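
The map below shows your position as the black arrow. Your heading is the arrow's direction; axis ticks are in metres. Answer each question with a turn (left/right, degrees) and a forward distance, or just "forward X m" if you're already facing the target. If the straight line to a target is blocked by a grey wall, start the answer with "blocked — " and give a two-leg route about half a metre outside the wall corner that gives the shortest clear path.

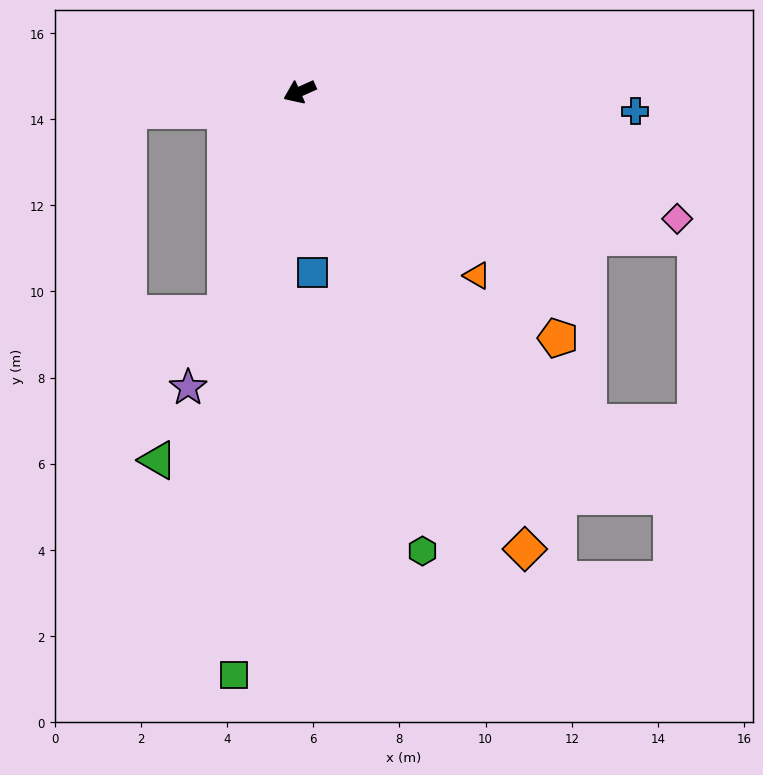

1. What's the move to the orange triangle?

turn left 110°, forward 5.9 m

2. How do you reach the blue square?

turn left 70°, forward 4.2 m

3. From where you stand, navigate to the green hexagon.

turn left 81°, forward 11.0 m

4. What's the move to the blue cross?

turn left 153°, forward 7.8 m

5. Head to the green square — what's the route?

turn left 60°, forward 13.6 m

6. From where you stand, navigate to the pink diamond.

turn left 137°, forward 9.2 m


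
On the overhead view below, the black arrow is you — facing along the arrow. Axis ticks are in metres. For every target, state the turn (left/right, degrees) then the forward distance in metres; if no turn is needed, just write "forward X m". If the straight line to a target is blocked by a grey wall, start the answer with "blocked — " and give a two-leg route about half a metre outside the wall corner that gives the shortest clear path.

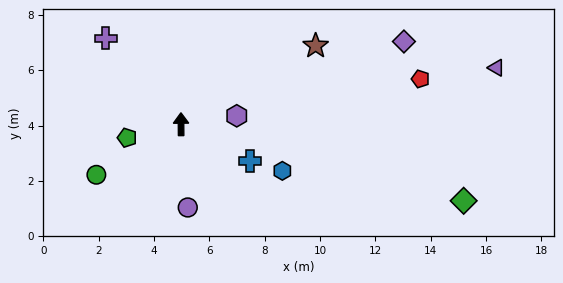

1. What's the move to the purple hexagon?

turn right 82°, forward 2.0 m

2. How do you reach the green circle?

turn left 120°, forward 3.6 m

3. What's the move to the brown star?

turn right 60°, forward 5.6 m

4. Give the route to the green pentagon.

turn left 104°, forward 2.0 m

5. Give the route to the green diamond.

turn right 106°, forward 10.6 m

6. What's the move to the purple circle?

turn right 176°, forward 3.0 m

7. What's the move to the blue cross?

turn right 119°, forward 2.8 m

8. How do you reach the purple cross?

turn left 41°, forward 4.1 m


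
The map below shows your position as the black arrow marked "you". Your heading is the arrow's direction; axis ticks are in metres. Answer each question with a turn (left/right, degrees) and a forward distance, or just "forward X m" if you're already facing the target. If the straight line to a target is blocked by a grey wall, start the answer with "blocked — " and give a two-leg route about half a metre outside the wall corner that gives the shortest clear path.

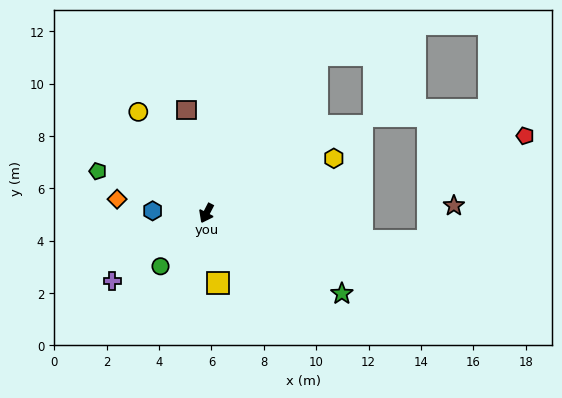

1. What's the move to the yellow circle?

turn right 119°, forward 4.7 m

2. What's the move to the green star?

turn left 87°, forward 6.0 m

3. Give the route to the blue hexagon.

turn right 65°, forward 2.1 m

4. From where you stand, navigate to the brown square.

turn right 142°, forward 4.0 m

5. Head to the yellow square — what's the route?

turn left 37°, forward 2.7 m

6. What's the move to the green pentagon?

turn right 84°, forward 4.4 m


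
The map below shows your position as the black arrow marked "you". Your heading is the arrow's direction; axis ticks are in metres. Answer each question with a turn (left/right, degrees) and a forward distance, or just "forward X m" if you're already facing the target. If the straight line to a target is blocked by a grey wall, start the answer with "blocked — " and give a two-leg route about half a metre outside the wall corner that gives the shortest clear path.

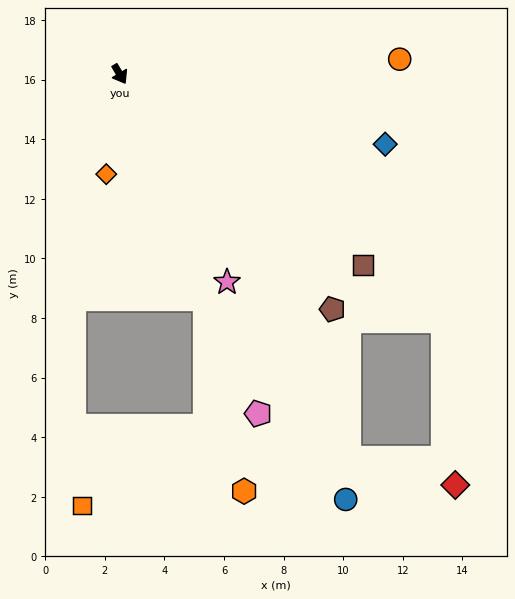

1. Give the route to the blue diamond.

turn left 44°, forward 9.2 m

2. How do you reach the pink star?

turn right 3°, forward 7.9 m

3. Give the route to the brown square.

turn left 21°, forward 10.4 m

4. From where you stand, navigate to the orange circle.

turn left 62°, forward 9.4 m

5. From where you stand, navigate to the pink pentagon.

turn right 9°, forward 12.3 m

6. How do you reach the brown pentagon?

turn left 11°, forward 10.6 m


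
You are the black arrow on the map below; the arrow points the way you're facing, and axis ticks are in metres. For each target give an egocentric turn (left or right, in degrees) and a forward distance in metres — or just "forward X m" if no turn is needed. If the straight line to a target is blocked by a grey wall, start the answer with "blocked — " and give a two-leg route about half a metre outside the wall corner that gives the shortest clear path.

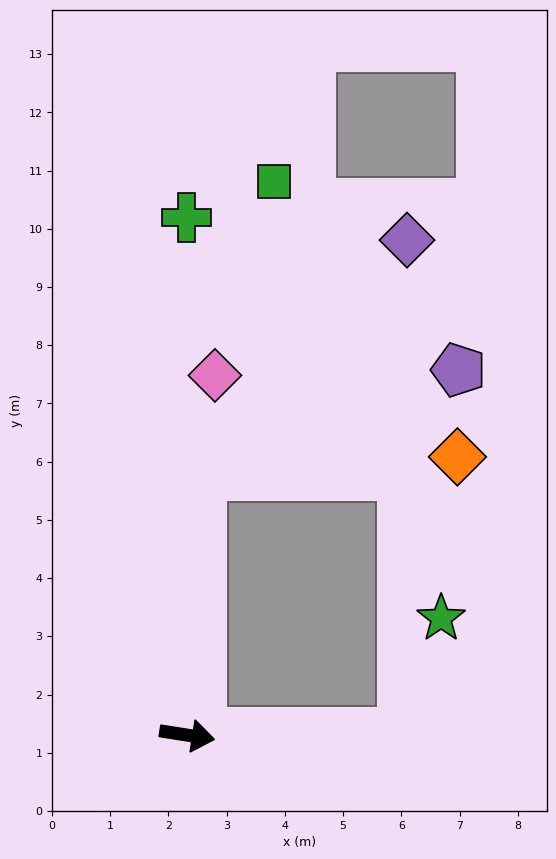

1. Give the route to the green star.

blocked — turn left 10°, forward 3.7 m, then turn left 70°, forward 2.1 m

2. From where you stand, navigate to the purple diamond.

blocked — turn left 96°, forward 4.5 m, then turn right 38°, forward 5.4 m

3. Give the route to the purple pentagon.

blocked — turn left 96°, forward 4.5 m, then turn right 65°, forward 4.8 m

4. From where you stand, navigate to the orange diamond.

blocked — turn left 96°, forward 4.5 m, then turn right 83°, forward 4.4 m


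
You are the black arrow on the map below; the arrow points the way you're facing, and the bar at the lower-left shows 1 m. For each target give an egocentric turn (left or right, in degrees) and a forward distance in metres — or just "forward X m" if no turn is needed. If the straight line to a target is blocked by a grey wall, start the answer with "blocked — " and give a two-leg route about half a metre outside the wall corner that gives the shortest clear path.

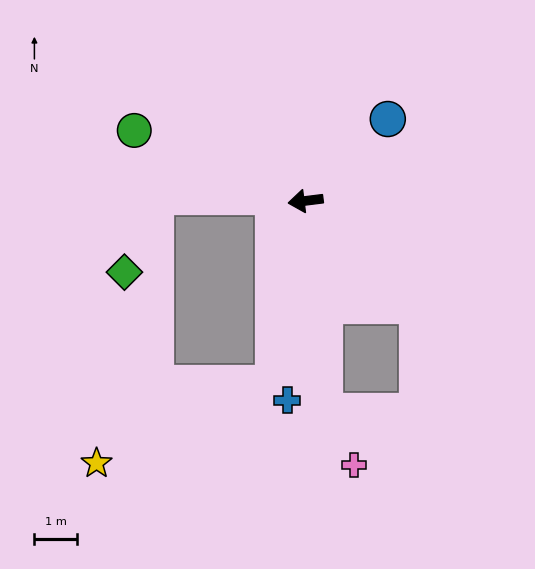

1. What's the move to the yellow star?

blocked — turn left 73°, forward 4.4 m, then turn right 56°, forward 4.6 m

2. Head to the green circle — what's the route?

turn right 29°, forward 4.4 m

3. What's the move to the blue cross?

turn left 78°, forward 4.8 m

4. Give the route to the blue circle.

turn right 142°, forward 2.8 m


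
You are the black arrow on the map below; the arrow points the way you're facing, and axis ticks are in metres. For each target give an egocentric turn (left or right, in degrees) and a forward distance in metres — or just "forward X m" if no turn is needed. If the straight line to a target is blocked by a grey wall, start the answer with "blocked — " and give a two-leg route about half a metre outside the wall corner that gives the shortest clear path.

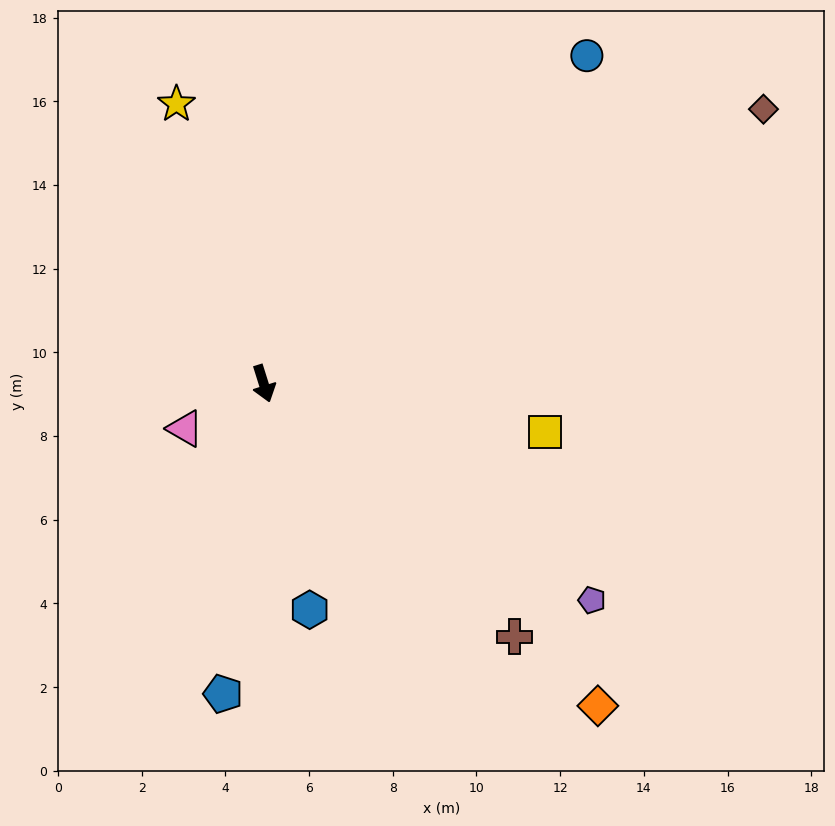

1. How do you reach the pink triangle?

turn right 78°, forward 2.2 m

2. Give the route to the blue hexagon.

turn right 6°, forward 5.5 m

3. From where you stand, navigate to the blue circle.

turn left 118°, forward 11.0 m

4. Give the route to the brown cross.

turn left 27°, forward 8.5 m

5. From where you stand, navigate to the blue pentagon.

turn right 25°, forward 7.5 m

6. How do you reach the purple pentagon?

turn left 39°, forward 9.4 m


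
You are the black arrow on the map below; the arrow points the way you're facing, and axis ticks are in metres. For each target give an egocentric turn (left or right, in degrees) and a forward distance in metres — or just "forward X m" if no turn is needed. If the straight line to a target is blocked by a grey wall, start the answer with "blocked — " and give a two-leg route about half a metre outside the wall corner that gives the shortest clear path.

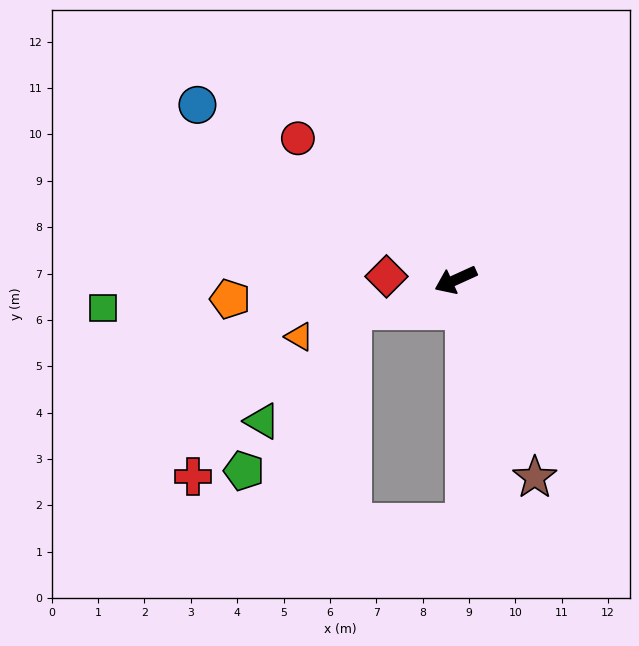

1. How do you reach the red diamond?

turn right 27°, forward 1.5 m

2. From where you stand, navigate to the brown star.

turn left 87°, forward 4.6 m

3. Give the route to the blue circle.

turn right 59°, forward 6.7 m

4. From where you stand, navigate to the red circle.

turn right 66°, forward 4.6 m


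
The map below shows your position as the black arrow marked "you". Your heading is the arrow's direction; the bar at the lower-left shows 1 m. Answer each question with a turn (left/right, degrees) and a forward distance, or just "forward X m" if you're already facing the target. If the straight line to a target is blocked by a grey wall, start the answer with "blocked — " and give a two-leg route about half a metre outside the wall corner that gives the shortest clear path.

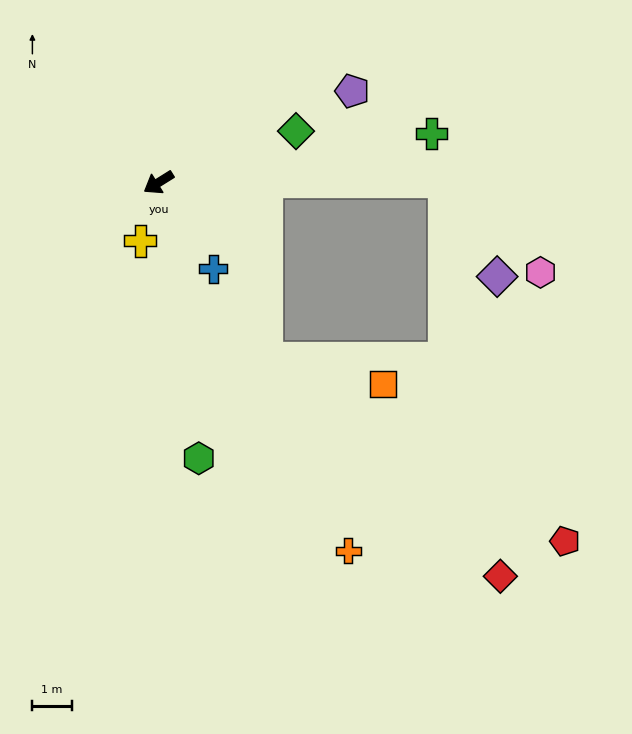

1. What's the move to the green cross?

turn left 158°, forward 7.1 m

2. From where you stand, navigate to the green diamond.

turn left 169°, forward 3.7 m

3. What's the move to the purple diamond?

blocked — turn left 148°, forward 7.3 m, then turn right 61°, forward 2.8 m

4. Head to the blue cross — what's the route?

turn left 90°, forward 2.6 m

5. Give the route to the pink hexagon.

blocked — turn left 148°, forward 7.3 m, then turn right 44°, forward 3.4 m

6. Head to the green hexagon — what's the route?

turn left 66°, forward 7.1 m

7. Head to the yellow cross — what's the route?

turn left 41°, forward 1.6 m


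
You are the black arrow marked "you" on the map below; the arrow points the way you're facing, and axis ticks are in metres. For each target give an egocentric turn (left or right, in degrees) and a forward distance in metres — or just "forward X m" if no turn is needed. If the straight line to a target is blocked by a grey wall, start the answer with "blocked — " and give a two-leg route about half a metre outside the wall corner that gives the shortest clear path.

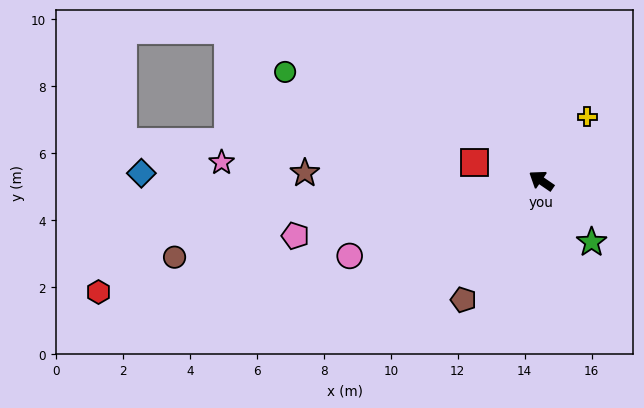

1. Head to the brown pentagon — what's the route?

turn left 91°, forward 4.3 m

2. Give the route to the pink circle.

turn left 56°, forward 6.2 m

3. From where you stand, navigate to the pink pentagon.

turn left 47°, forward 7.5 m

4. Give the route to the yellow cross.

turn right 91°, forward 2.4 m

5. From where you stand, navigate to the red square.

turn left 19°, forward 2.1 m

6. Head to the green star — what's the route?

turn left 164°, forward 2.4 m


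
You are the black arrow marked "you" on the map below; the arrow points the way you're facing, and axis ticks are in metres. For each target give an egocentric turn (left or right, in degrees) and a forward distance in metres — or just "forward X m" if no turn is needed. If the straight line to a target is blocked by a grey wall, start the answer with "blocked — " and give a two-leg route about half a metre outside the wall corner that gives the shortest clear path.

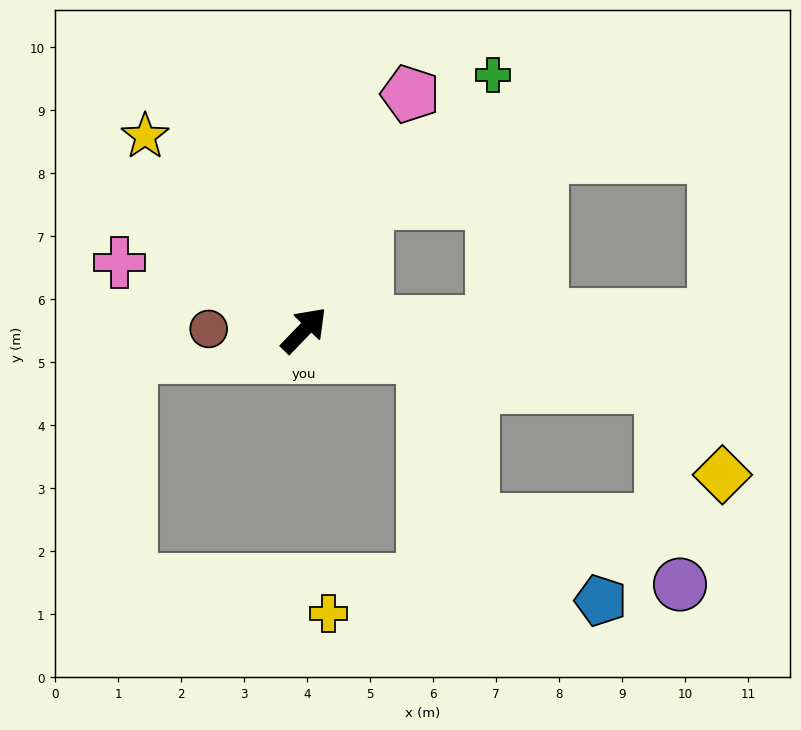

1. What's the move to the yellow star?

turn left 83°, forward 4.0 m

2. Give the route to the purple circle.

blocked — turn right 55°, forward 5.8 m, then turn right 76°, forward 3.1 m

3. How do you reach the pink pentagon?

turn left 20°, forward 4.1 m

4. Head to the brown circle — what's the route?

turn left 133°, forward 1.5 m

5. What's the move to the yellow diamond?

blocked — turn right 55°, forward 5.8 m, then turn right 46°, forward 1.7 m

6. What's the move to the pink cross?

turn left 114°, forward 3.1 m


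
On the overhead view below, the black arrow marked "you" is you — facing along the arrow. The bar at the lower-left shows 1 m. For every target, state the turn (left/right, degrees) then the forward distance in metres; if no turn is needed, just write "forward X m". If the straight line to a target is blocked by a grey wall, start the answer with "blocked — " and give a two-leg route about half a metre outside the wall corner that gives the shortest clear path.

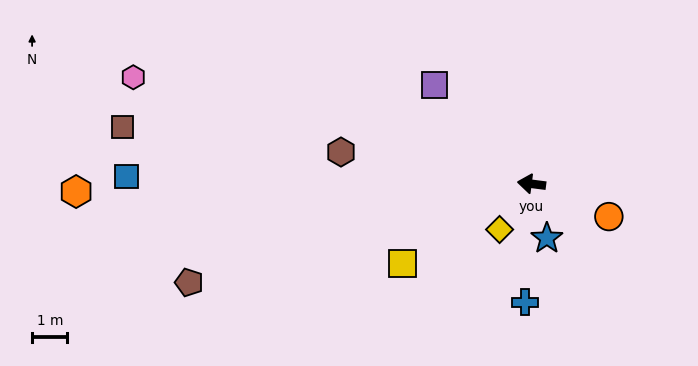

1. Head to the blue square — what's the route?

turn left 6°, forward 11.5 m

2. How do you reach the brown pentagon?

turn left 23°, forward 10.1 m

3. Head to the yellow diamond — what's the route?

turn left 62°, forward 1.6 m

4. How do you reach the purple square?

turn right 38°, forward 3.9 m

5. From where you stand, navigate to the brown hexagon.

turn right 2°, forward 5.5 m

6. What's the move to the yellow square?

turn left 39°, forward 4.3 m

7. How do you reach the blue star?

turn left 113°, forward 1.6 m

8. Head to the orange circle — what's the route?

turn left 164°, forward 2.4 m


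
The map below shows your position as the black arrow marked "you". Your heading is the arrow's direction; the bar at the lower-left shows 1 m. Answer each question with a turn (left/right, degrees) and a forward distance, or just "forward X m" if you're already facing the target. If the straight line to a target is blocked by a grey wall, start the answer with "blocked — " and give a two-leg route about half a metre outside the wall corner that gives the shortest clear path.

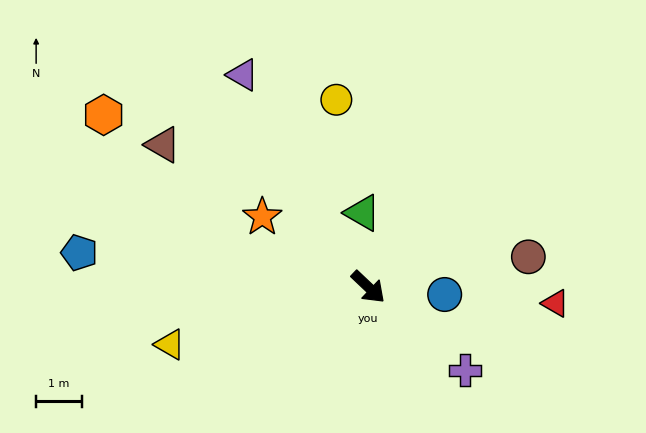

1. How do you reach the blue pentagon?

turn right 143°, forward 6.4 m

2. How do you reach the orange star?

turn right 170°, forward 2.8 m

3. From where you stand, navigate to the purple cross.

turn left 3°, forward 2.8 m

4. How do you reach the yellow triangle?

turn right 120°, forward 4.5 m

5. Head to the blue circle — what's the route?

turn left 38°, forward 1.7 m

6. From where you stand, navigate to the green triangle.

turn left 138°, forward 1.6 m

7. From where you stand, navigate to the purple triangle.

turn left 164°, forward 5.4 m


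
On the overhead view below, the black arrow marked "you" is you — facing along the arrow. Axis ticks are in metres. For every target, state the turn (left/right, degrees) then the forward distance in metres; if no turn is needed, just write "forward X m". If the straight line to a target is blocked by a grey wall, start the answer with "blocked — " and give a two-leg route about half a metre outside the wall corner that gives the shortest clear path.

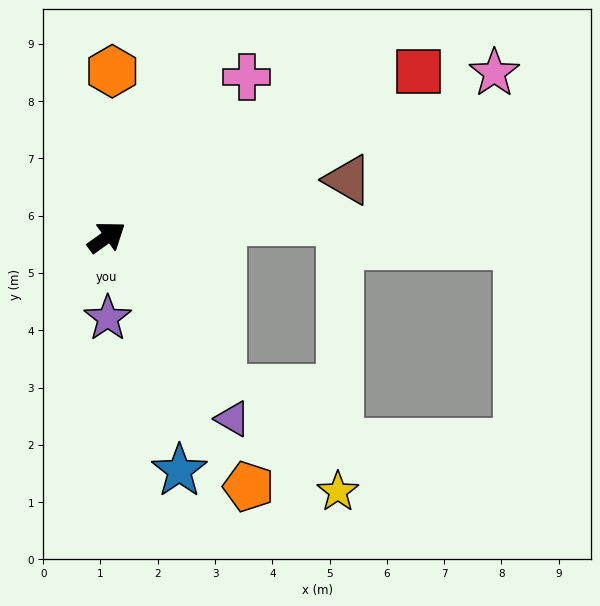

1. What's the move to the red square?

turn right 8°, forward 6.2 m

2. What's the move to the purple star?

turn right 125°, forward 1.4 m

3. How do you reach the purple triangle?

turn right 91°, forward 3.9 m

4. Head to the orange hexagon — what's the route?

turn left 52°, forward 2.9 m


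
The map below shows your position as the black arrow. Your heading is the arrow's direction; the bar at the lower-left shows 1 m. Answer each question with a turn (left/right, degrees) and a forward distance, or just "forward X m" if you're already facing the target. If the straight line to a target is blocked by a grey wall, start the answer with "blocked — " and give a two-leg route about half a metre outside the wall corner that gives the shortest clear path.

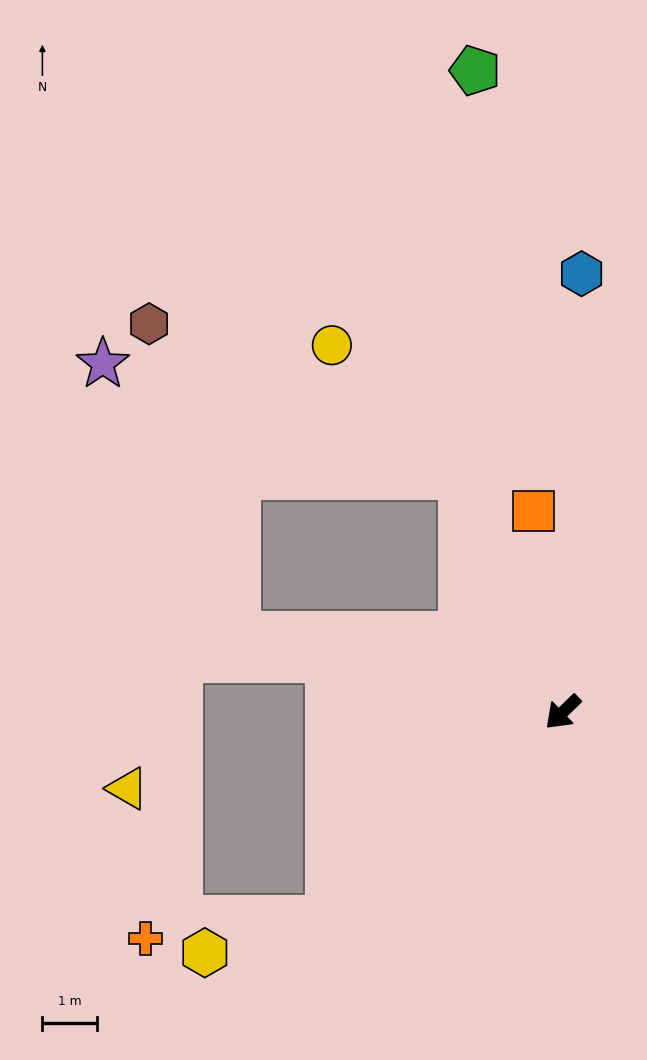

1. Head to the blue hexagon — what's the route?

turn right 137°, forward 8.1 m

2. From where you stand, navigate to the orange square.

turn right 126°, forward 3.7 m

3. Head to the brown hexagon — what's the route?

blocked — turn right 111°, forward 4.7 m, then turn left 41°, forward 6.4 m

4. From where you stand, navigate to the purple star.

blocked — turn right 111°, forward 4.7 m, then turn left 49°, forward 6.9 m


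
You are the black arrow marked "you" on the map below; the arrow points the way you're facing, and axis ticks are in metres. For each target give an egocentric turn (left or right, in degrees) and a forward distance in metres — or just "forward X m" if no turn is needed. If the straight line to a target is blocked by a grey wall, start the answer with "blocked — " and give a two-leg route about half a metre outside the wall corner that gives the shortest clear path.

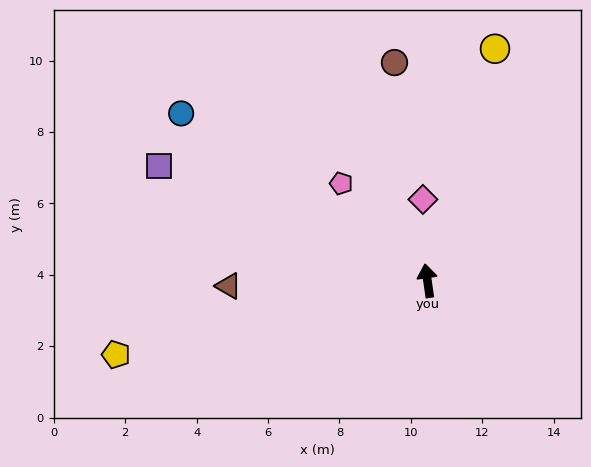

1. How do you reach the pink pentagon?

turn left 33°, forward 3.6 m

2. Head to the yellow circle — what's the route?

turn right 24°, forward 6.8 m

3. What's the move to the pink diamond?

turn right 5°, forward 2.3 m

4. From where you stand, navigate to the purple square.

turn left 59°, forward 8.2 m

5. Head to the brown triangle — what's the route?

turn left 83°, forward 5.6 m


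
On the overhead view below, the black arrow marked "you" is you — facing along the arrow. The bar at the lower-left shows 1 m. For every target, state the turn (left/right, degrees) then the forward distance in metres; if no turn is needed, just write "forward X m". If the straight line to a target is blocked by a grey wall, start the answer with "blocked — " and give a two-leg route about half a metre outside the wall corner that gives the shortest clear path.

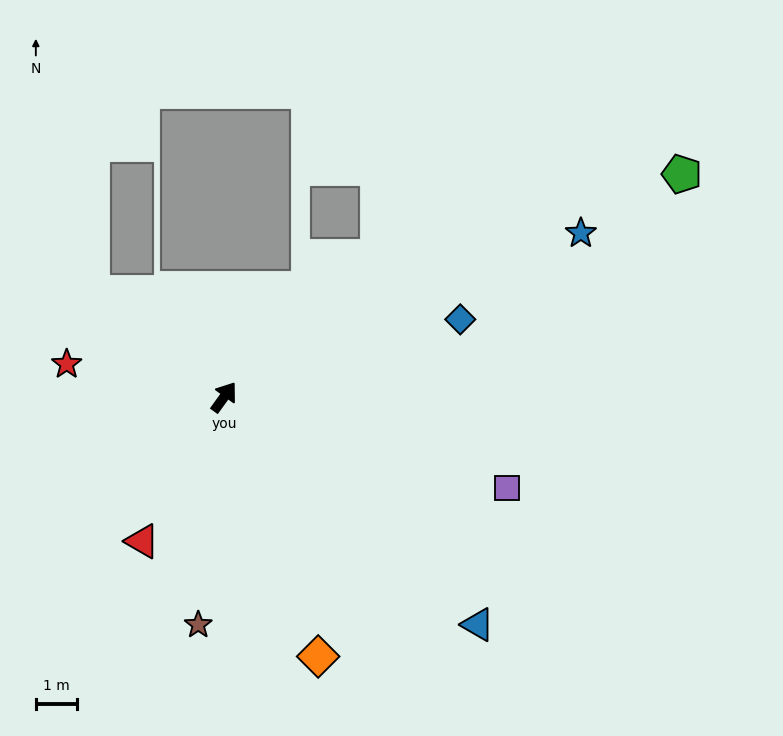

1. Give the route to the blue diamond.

turn right 36°, forward 6.0 m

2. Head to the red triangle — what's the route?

turn right 174°, forward 4.0 m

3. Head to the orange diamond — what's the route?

turn right 124°, forward 6.7 m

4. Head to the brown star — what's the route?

turn right 151°, forward 5.6 m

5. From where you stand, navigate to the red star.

turn left 114°, forward 3.9 m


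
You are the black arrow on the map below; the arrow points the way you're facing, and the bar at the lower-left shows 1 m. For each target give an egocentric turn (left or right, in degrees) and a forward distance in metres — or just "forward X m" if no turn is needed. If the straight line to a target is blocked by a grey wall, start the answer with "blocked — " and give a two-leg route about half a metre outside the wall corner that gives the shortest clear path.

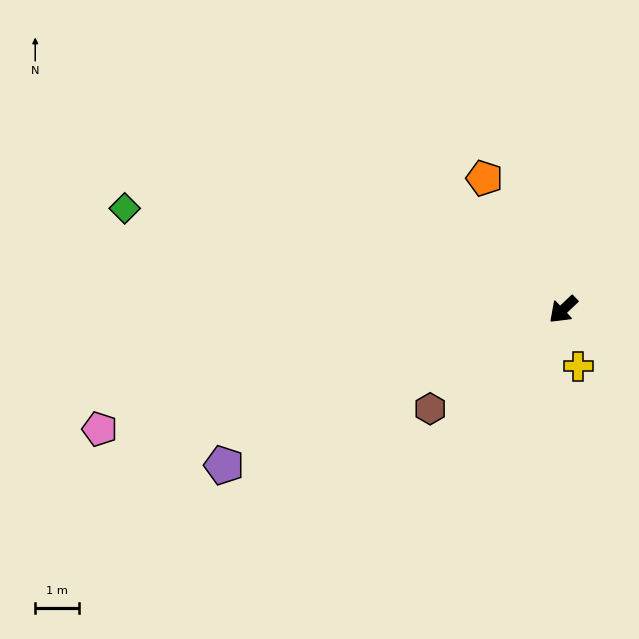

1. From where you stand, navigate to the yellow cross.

turn left 62°, forward 1.4 m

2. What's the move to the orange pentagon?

turn right 102°, forward 3.5 m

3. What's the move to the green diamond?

turn right 56°, forward 10.4 m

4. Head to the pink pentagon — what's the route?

turn right 29°, forward 11.0 m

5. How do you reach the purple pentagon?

turn right 19°, forward 8.6 m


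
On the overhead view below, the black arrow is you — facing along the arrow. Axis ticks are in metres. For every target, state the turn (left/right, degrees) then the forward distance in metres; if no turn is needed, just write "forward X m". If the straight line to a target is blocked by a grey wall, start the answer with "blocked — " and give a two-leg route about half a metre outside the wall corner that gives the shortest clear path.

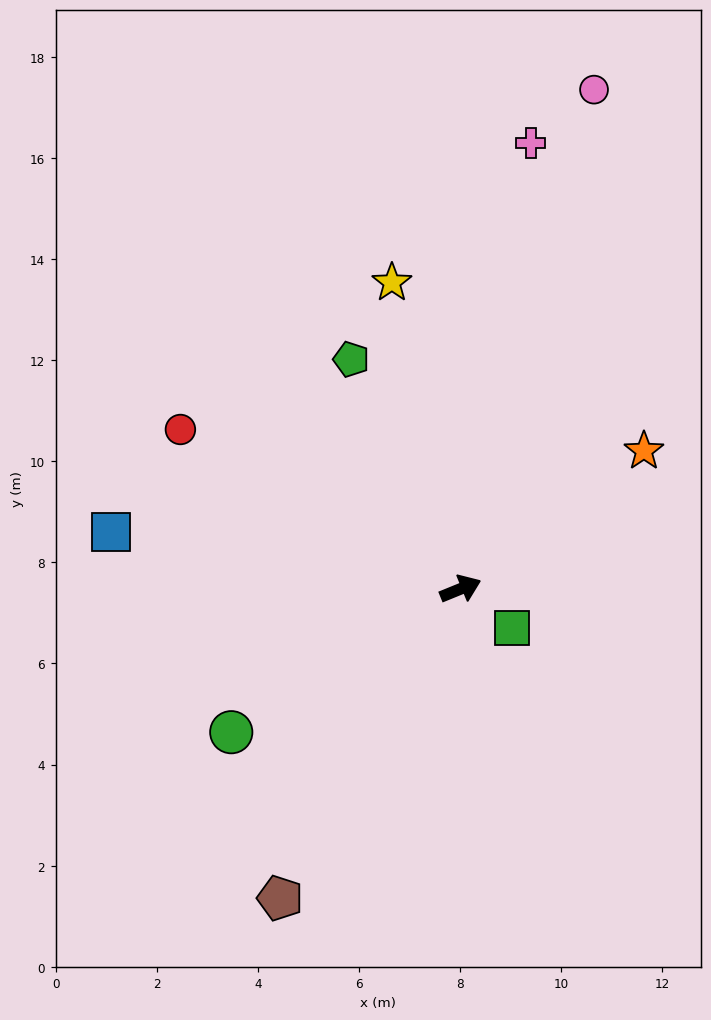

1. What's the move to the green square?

turn right 60°, forward 1.3 m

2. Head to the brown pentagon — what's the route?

turn right 142°, forward 7.1 m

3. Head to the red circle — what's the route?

turn left 128°, forward 6.4 m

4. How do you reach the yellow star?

turn left 80°, forward 6.2 m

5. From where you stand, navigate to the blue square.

turn left 149°, forward 7.0 m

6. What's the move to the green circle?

turn right 170°, forward 5.3 m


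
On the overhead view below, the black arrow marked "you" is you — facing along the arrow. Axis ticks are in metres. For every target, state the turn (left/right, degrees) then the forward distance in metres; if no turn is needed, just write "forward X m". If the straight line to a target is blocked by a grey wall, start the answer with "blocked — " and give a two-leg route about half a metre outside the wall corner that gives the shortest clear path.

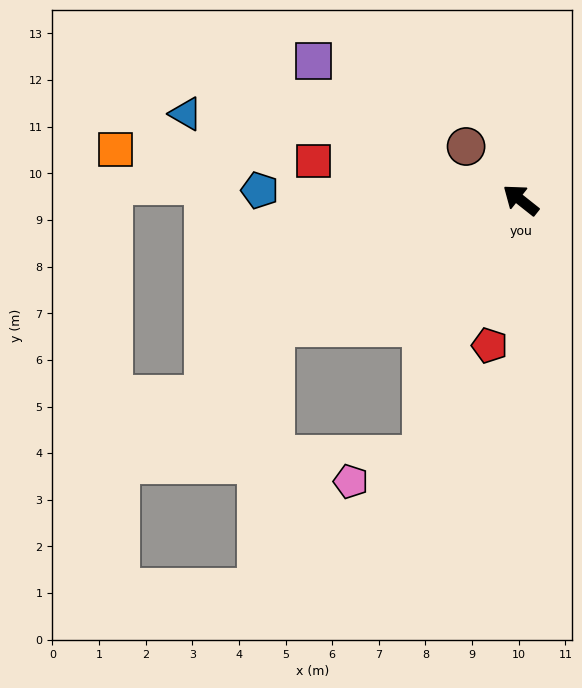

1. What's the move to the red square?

turn left 28°, forward 4.5 m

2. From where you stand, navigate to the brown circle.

turn right 6°, forward 1.6 m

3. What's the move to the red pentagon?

turn left 116°, forward 3.2 m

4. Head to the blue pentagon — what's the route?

turn left 36°, forward 5.6 m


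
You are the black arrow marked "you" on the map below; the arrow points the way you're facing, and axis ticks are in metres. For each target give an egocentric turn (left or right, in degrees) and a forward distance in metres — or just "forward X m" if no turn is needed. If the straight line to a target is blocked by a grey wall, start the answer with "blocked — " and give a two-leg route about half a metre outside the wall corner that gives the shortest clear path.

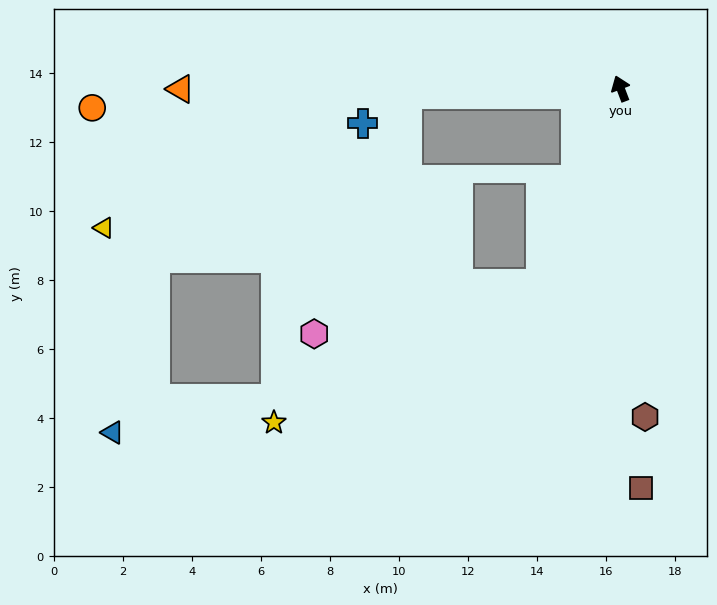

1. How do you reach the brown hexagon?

turn left 164°, forward 9.5 m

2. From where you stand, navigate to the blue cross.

blocked — turn left 71°, forward 6.2 m, then turn left 31°, forward 1.6 m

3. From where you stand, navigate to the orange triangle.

turn left 69°, forward 12.8 m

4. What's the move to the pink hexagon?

blocked — turn left 71°, forward 6.2 m, then turn left 67°, forward 7.5 m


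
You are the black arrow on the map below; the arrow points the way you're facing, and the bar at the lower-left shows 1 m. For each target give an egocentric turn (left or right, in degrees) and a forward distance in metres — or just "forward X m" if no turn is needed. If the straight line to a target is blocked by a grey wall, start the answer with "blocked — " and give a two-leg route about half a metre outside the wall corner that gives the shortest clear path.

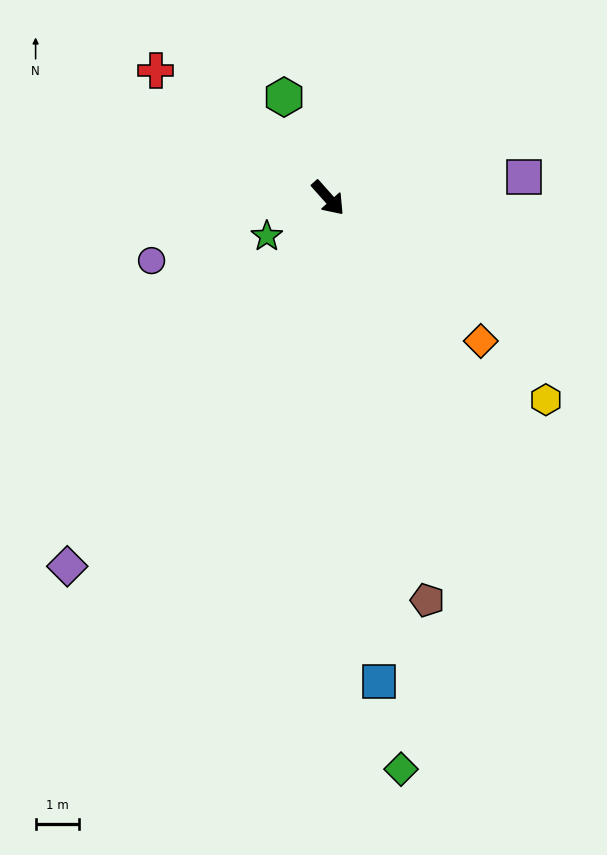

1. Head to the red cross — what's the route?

turn right 168°, forward 4.9 m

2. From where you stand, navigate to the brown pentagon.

turn right 28°, forward 9.5 m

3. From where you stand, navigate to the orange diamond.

turn left 5°, forward 4.8 m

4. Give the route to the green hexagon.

turn left 162°, forward 2.5 m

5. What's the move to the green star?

turn right 100°, forward 1.7 m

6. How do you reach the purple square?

turn left 54°, forward 4.5 m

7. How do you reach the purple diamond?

turn right 77°, forward 10.3 m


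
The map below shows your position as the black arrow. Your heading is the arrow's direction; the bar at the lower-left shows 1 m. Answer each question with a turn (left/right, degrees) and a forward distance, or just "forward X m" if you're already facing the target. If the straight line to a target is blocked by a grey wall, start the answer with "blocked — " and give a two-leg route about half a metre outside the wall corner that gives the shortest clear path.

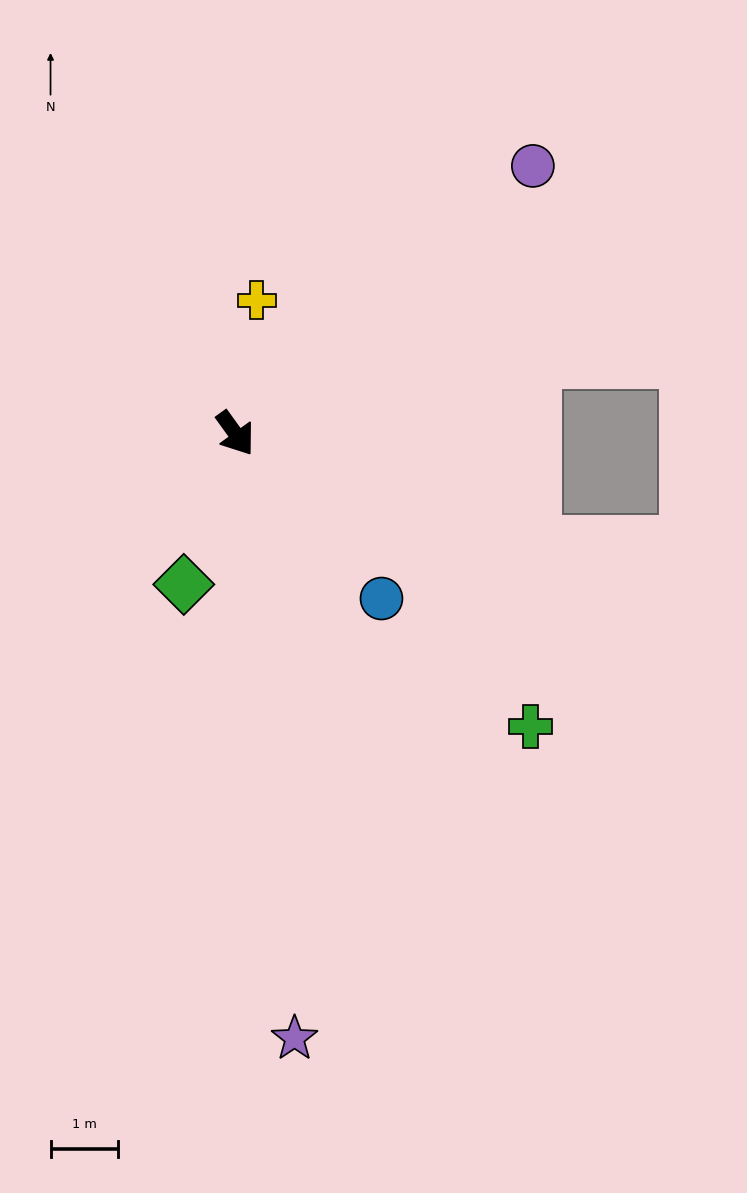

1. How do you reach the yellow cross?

turn left 135°, forward 2.0 m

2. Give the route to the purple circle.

turn left 96°, forward 6.0 m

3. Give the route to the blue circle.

turn left 6°, forward 3.3 m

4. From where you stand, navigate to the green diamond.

turn right 55°, forward 2.4 m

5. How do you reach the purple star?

turn right 30°, forward 9.1 m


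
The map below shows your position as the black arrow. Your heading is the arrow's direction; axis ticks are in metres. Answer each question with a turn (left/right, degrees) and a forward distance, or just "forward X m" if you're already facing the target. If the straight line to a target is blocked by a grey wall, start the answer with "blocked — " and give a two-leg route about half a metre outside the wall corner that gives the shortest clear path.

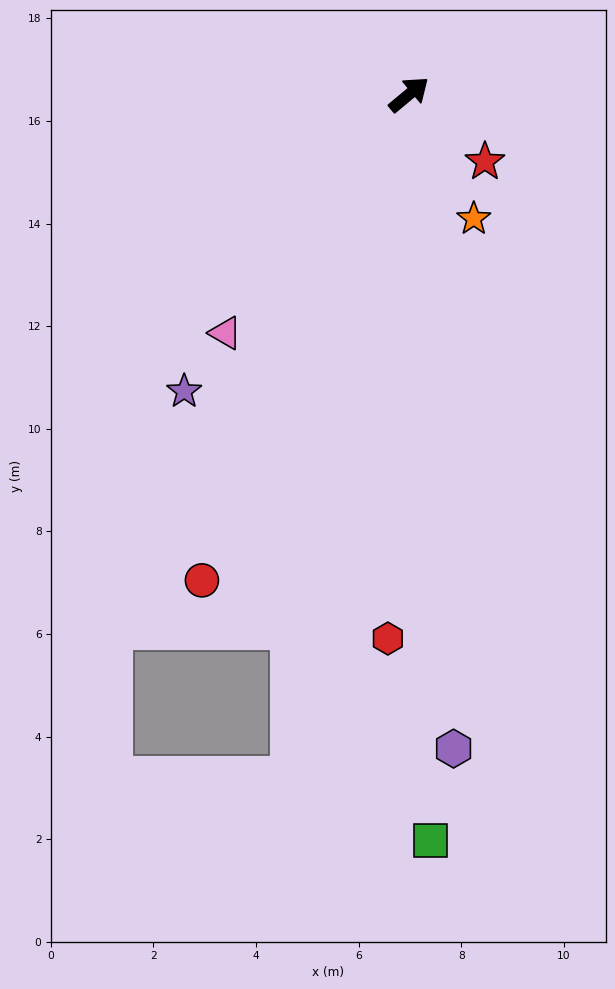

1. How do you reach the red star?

turn right 81°, forward 2.0 m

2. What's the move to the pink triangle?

turn right 167°, forward 5.9 m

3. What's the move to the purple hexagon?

turn right 126°, forward 12.8 m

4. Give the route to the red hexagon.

turn right 132°, forward 10.6 m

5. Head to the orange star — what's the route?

turn right 102°, forward 2.7 m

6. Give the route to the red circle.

turn right 153°, forward 10.3 m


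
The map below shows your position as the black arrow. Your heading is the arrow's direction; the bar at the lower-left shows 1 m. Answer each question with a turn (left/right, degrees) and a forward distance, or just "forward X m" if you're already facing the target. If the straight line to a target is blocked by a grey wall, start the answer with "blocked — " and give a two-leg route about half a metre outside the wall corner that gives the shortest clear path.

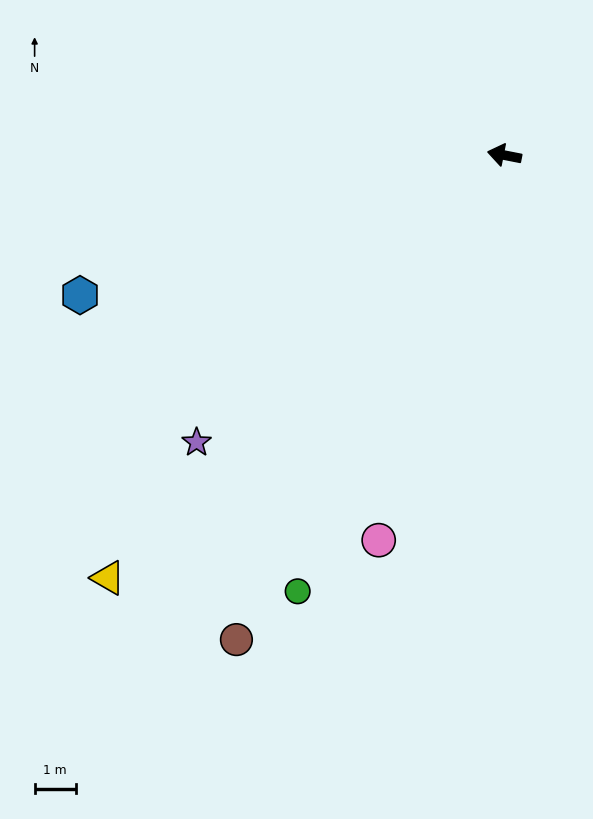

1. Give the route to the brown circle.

turn left 72°, forward 13.4 m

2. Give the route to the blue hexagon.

turn left 29°, forward 10.8 m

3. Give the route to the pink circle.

turn left 83°, forward 9.8 m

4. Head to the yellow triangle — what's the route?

turn left 58°, forward 14.0 m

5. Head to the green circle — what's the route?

turn left 76°, forward 11.7 m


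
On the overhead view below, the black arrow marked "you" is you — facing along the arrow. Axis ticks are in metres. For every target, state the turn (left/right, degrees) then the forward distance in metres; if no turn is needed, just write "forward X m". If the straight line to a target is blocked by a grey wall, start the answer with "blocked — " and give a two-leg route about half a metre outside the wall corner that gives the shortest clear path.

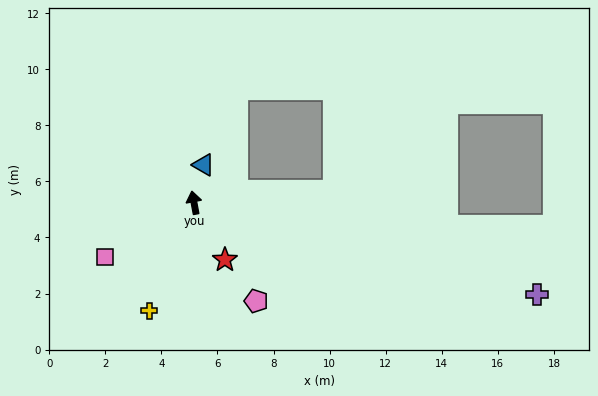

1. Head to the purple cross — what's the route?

turn right 116°, forward 12.7 m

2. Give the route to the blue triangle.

turn right 25°, forward 1.4 m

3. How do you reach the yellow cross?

turn left 147°, forward 4.2 m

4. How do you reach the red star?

turn right 162°, forward 2.3 m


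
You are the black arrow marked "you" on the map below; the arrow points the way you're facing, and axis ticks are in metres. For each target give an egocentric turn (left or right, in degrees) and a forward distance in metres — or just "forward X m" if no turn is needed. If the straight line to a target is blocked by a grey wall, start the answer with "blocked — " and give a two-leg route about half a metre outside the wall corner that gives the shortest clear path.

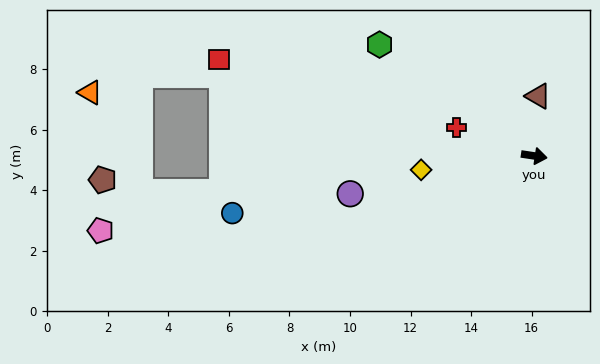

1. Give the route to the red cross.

turn left 169°, forward 2.7 m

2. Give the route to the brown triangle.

turn left 95°, forward 2.0 m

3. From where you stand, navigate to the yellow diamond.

turn right 164°, forward 3.8 m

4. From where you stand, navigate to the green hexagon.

turn left 153°, forward 6.3 m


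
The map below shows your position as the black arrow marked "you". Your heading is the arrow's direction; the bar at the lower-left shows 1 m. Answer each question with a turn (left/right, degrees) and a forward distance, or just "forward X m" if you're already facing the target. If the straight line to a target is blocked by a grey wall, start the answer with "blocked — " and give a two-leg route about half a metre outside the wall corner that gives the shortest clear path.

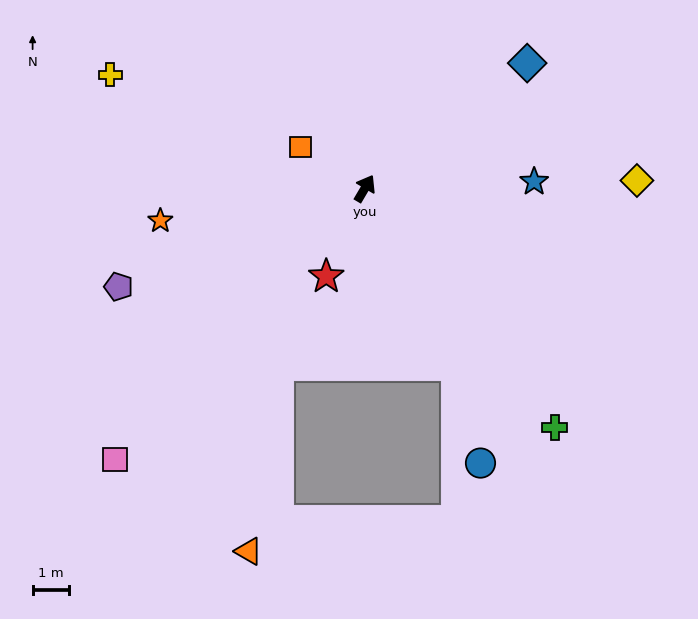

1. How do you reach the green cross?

turn right 111°, forward 8.3 m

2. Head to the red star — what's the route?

turn right 173°, forward 2.6 m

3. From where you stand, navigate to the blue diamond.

turn right 22°, forward 5.6 m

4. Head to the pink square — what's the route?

turn left 168°, forward 10.1 m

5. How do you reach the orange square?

turn left 88°, forward 2.1 m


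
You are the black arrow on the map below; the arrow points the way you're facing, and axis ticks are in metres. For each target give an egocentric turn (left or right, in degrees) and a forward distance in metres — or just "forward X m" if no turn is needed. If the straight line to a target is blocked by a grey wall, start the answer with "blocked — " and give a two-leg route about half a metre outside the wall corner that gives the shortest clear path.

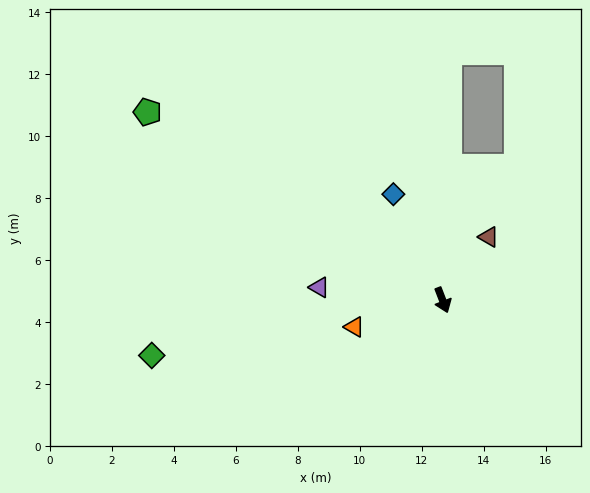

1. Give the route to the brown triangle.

turn left 123°, forward 2.5 m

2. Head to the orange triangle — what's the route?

turn right 94°, forward 3.0 m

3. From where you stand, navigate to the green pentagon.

turn right 144°, forward 11.3 m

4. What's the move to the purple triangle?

turn right 117°, forward 4.0 m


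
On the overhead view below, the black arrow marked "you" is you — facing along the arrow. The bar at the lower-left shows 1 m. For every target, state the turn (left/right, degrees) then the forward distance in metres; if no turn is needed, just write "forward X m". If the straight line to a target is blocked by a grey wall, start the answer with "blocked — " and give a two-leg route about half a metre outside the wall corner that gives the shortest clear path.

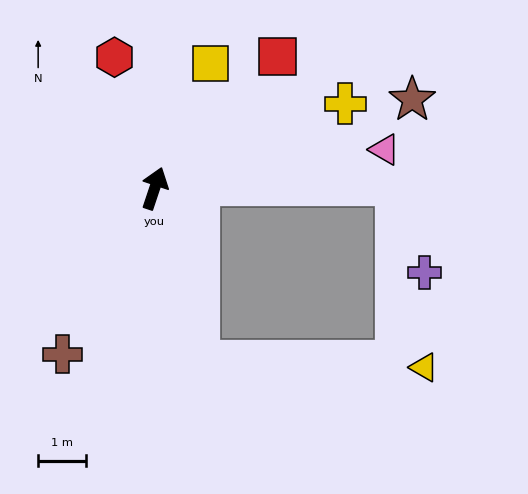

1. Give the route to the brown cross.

turn left 169°, forward 3.9 m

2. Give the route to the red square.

turn right 25°, forward 3.7 m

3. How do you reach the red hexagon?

turn left 35°, forward 2.8 m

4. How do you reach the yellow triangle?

blocked — turn right 147°, forward 3.7 m, then turn left 74°, forward 4.7 m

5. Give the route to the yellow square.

turn right 6°, forward 2.8 m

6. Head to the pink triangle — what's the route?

turn right 62°, forward 4.8 m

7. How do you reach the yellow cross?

turn right 48°, forward 4.3 m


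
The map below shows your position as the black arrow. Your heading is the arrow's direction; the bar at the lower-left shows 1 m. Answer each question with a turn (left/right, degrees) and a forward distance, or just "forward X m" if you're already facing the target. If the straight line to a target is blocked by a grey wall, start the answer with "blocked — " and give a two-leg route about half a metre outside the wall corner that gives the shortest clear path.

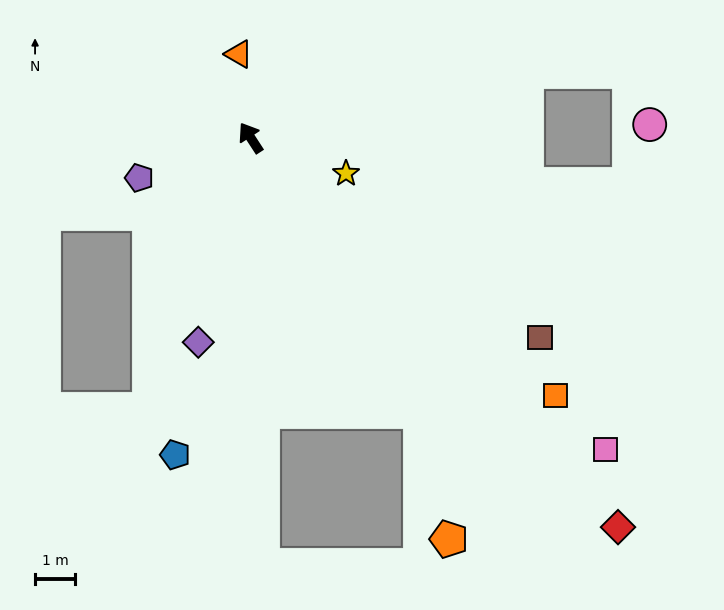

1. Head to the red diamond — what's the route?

turn right 170°, forward 13.4 m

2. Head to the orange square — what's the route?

turn right 163°, forward 10.0 m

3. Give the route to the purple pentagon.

turn left 77°, forward 3.0 m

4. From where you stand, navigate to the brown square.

turn right 158°, forward 8.8 m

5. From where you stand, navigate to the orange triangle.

turn right 25°, forward 2.1 m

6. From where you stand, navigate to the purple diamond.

turn left 133°, forward 5.3 m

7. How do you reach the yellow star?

turn right 144°, forward 2.6 m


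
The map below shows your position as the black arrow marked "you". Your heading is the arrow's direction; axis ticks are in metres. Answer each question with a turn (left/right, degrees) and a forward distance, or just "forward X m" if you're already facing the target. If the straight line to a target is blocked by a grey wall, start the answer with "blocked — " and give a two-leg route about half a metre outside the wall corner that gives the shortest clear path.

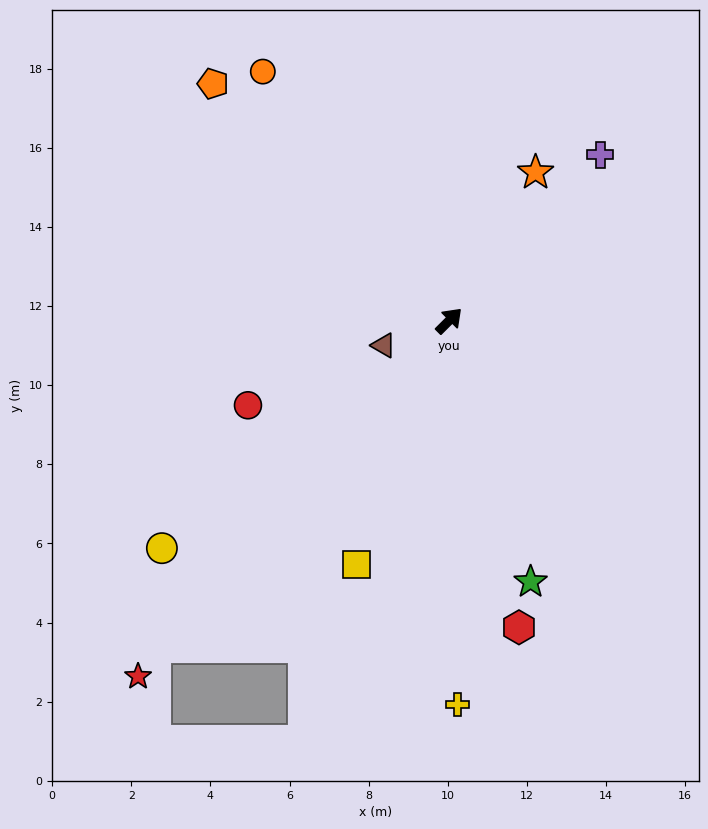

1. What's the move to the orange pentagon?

turn left 90°, forward 8.5 m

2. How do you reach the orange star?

turn left 15°, forward 4.3 m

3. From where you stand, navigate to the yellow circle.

turn left 173°, forward 9.3 m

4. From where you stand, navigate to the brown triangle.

turn left 156°, forward 1.8 m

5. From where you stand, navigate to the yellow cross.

turn right 134°, forward 9.7 m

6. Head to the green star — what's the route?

turn right 118°, forward 6.9 m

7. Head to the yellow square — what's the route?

turn right 156°, forward 6.6 m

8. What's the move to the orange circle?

turn left 82°, forward 7.9 m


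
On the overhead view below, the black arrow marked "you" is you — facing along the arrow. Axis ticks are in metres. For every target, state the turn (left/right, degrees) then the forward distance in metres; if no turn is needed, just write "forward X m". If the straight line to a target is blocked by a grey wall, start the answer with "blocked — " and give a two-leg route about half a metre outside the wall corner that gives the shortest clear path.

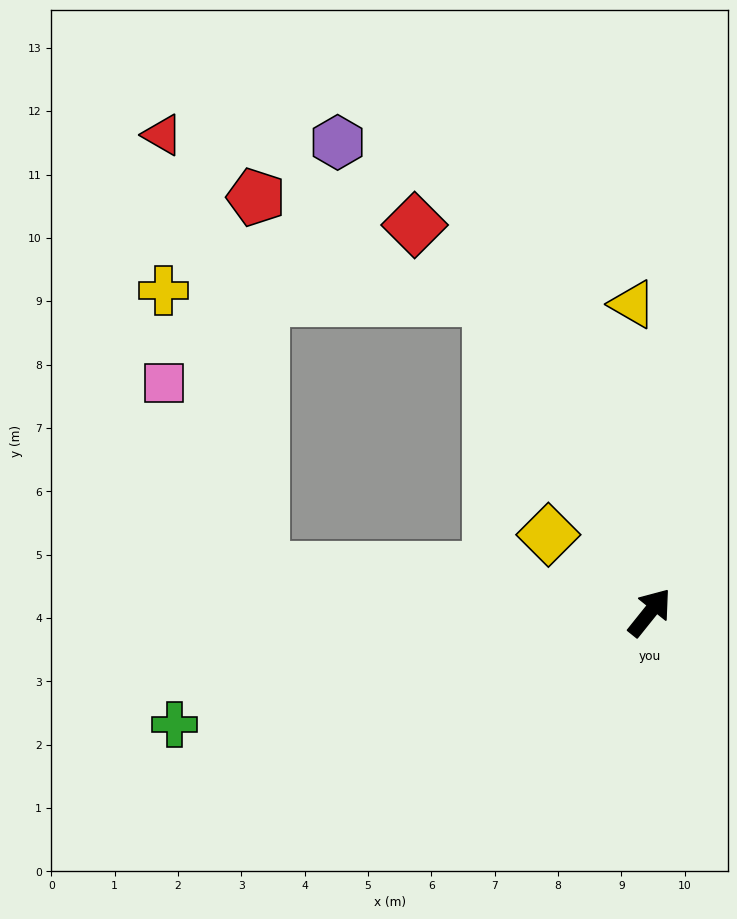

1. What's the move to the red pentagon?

blocked — turn left 122°, forward 6.2 m, then turn right 82°, forward 5.9 m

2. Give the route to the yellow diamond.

turn left 91°, forward 2.0 m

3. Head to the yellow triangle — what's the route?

turn left 42°, forward 4.9 m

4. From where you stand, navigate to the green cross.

turn left 142°, forward 7.7 m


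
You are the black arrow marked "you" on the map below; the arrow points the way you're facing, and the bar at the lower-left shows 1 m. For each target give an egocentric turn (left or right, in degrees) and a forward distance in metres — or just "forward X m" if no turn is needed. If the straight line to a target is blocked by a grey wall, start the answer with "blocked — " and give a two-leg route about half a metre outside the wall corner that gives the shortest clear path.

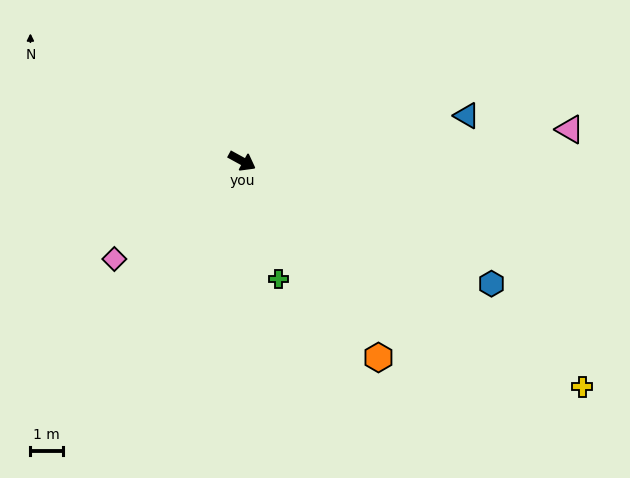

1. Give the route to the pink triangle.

turn left 34°, forward 10.2 m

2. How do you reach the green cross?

turn right 44°, forward 3.8 m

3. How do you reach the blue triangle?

turn left 40°, forward 7.1 m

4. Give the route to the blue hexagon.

turn left 3°, forward 8.6 m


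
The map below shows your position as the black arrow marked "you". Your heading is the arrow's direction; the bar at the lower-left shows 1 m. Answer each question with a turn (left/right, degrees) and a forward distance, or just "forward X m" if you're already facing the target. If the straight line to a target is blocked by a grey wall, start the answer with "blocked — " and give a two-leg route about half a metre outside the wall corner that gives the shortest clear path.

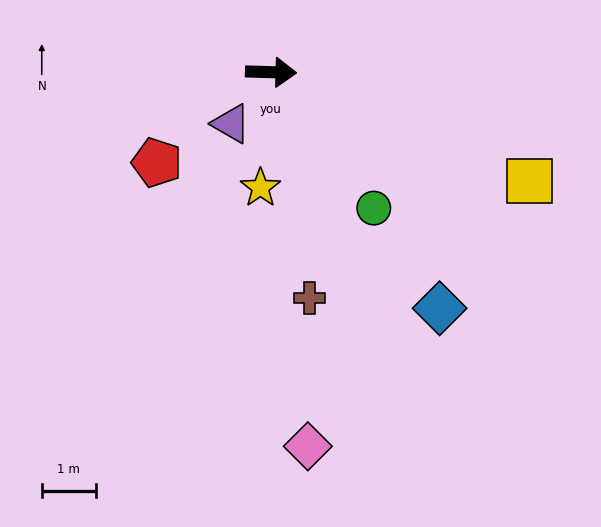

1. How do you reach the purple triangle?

turn right 126°, forward 1.2 m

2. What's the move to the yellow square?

turn right 21°, forward 5.2 m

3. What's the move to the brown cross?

turn right 79°, forward 4.3 m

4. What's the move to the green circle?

turn right 51°, forward 3.2 m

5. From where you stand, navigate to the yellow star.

turn right 94°, forward 2.2 m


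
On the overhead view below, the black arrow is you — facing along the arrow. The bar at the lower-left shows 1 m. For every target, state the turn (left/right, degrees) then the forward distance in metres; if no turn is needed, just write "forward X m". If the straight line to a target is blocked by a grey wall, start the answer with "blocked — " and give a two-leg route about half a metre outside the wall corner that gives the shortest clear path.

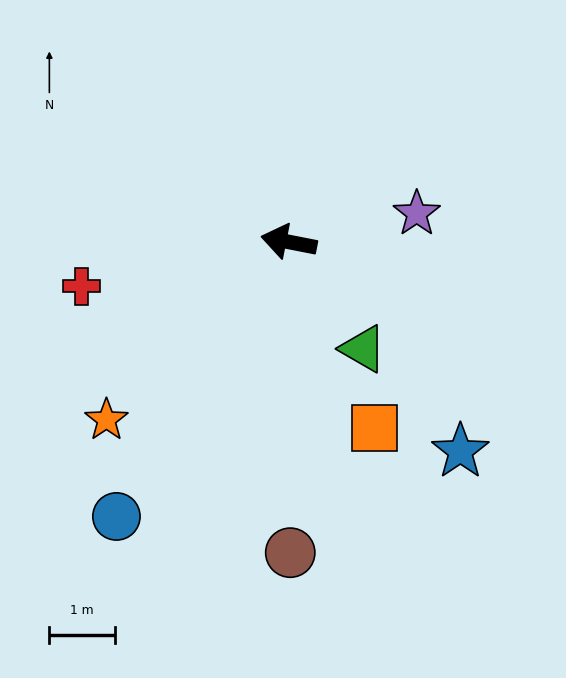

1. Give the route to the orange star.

turn left 55°, forward 3.9 m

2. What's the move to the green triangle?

turn left 136°, forward 2.0 m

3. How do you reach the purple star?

turn right 156°, forward 2.0 m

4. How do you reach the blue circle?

turn left 69°, forward 4.9 m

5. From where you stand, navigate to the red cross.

turn left 23°, forward 3.2 m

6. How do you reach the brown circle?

turn left 101°, forward 4.7 m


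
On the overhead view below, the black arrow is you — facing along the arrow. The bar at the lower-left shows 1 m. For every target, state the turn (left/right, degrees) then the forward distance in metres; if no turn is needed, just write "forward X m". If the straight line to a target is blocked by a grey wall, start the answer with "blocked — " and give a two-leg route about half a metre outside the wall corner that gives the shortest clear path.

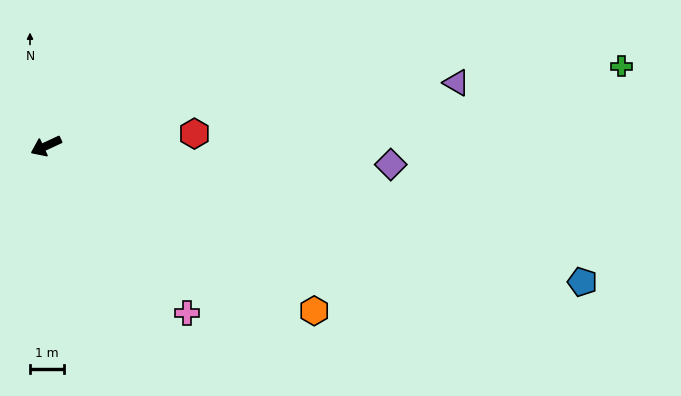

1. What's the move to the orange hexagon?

turn left 124°, forward 9.3 m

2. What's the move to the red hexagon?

turn left 160°, forward 4.4 m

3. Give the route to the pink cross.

turn left 105°, forward 6.5 m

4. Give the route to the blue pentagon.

turn left 141°, forward 16.4 m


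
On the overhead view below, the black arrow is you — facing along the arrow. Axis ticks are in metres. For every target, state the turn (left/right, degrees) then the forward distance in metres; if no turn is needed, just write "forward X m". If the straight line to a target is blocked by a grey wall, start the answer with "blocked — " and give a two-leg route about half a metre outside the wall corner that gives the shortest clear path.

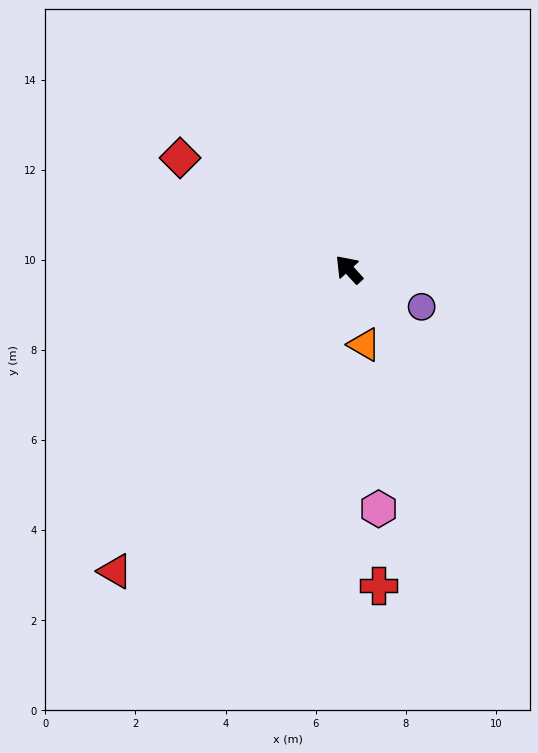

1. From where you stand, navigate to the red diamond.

turn left 14°, forward 4.5 m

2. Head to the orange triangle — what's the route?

turn left 149°, forward 1.7 m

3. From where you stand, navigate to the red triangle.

turn left 100°, forward 8.5 m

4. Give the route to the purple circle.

turn right 160°, forward 1.8 m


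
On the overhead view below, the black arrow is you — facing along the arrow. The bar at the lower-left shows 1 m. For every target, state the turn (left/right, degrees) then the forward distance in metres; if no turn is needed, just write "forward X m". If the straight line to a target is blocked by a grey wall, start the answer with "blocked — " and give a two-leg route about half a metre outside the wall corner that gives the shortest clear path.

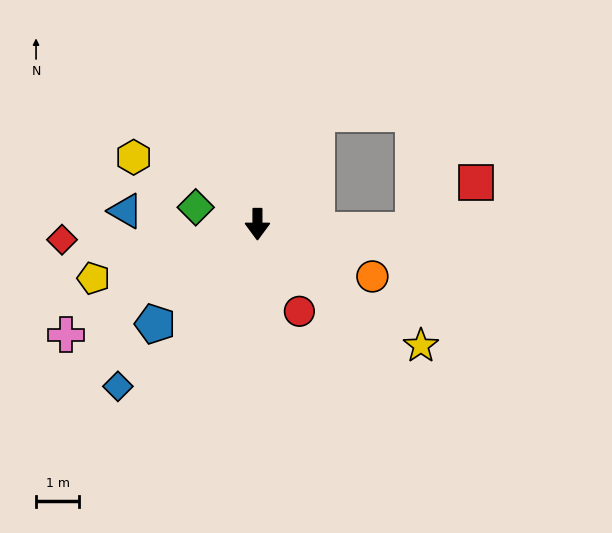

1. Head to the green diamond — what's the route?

turn right 105°, forward 1.5 m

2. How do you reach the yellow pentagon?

turn right 72°, forward 4.0 m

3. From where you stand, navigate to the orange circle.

turn left 66°, forward 2.9 m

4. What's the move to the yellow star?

turn left 53°, forward 4.7 m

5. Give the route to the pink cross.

turn right 60°, forward 5.1 m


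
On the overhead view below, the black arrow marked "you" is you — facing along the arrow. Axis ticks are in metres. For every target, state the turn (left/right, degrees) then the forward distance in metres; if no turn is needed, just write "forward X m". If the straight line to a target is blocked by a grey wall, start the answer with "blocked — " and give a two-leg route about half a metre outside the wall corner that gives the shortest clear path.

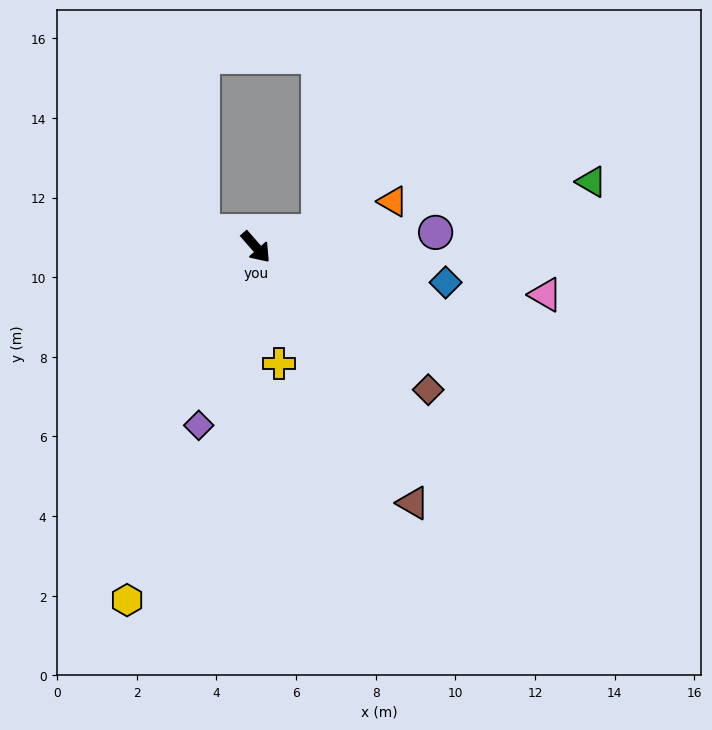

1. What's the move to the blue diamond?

turn left 38°, forward 4.8 m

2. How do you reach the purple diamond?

turn right 59°, forward 4.7 m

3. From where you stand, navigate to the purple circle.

turn left 53°, forward 4.5 m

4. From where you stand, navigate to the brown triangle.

turn right 10°, forward 7.5 m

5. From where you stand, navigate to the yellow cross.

turn right 30°, forward 3.0 m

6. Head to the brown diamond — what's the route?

turn left 9°, forward 5.6 m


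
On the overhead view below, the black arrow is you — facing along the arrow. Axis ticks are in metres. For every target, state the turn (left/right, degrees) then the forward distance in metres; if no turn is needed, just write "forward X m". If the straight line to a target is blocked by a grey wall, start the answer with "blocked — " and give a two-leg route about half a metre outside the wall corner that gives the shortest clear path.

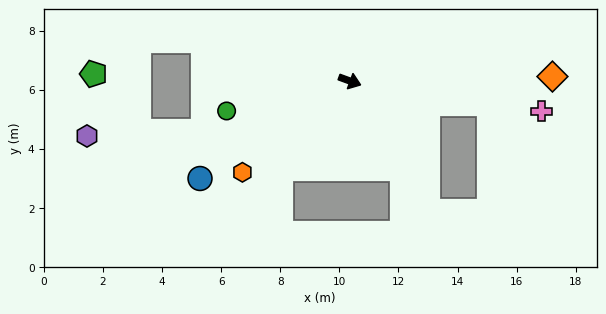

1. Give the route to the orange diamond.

turn left 21°, forward 6.9 m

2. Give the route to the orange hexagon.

turn right 120°, forward 4.8 m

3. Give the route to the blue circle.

turn right 127°, forward 6.0 m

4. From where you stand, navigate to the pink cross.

turn left 11°, forward 6.6 m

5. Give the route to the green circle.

turn right 146°, forward 4.3 m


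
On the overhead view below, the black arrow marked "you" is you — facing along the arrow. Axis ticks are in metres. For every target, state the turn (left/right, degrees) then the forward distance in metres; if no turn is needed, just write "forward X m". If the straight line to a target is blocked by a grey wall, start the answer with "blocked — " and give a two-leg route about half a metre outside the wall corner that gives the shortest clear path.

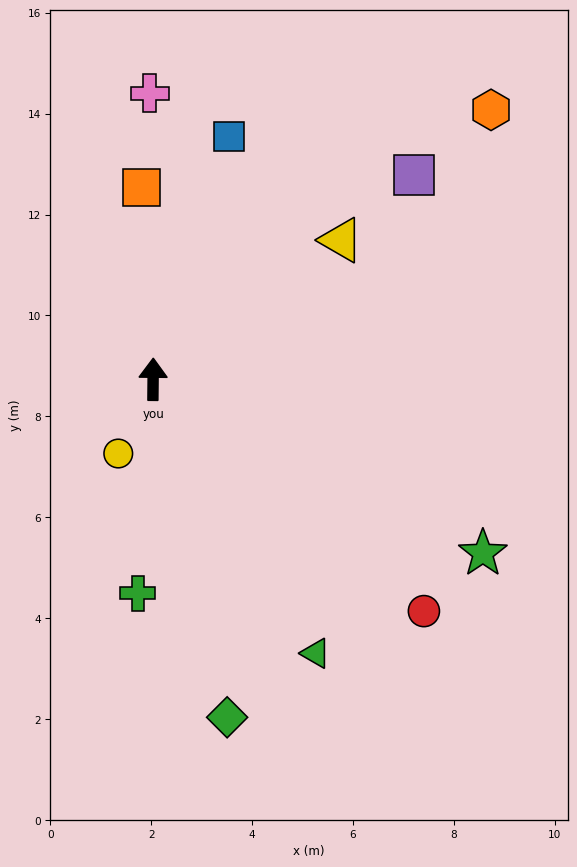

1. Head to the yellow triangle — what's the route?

turn right 53°, forward 4.6 m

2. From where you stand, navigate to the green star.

turn right 117°, forward 7.4 m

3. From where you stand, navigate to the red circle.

turn right 130°, forward 7.1 m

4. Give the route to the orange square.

turn left 4°, forward 3.8 m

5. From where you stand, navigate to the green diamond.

turn right 167°, forward 6.9 m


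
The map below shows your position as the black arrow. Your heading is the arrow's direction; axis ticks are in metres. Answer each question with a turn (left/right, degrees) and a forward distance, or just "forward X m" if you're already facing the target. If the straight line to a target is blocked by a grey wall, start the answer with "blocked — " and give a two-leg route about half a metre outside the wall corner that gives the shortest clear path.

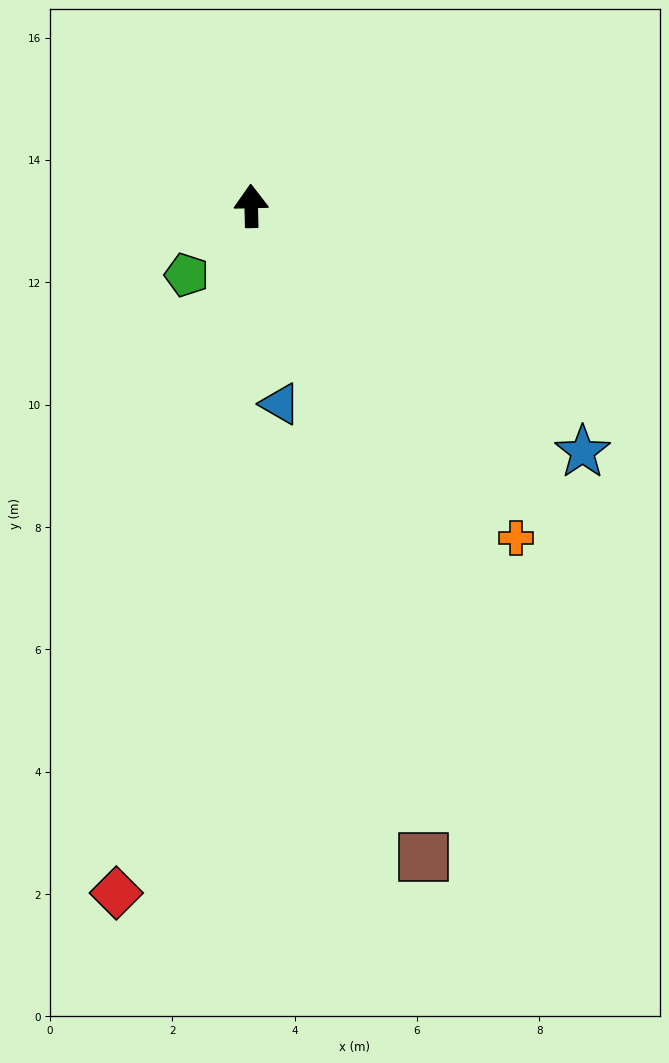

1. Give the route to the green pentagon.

turn left 136°, forward 1.5 m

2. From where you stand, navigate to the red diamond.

turn left 168°, forward 11.4 m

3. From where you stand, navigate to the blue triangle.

turn right 173°, forward 3.3 m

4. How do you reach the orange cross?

turn right 143°, forward 6.9 m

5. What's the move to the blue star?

turn right 128°, forward 6.7 m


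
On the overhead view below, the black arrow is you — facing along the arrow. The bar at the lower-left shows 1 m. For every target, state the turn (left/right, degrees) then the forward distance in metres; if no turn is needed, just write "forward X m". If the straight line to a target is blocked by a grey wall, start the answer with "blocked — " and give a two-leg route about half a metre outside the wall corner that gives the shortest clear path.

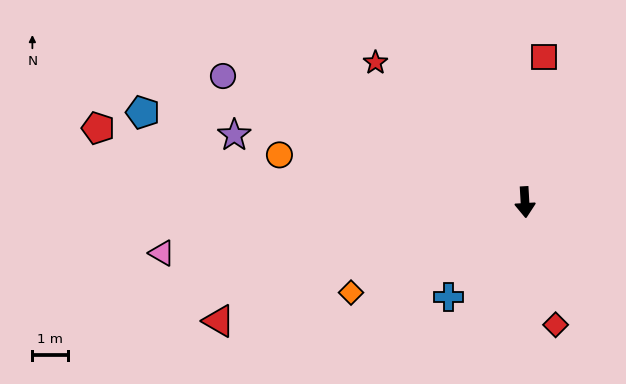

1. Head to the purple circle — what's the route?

turn right 116°, forward 9.1 m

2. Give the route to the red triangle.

turn right 72°, forward 9.1 m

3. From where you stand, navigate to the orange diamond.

turn right 66°, forward 5.5 m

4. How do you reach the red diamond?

turn left 11°, forward 3.5 m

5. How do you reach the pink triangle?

turn right 85°, forward 10.2 m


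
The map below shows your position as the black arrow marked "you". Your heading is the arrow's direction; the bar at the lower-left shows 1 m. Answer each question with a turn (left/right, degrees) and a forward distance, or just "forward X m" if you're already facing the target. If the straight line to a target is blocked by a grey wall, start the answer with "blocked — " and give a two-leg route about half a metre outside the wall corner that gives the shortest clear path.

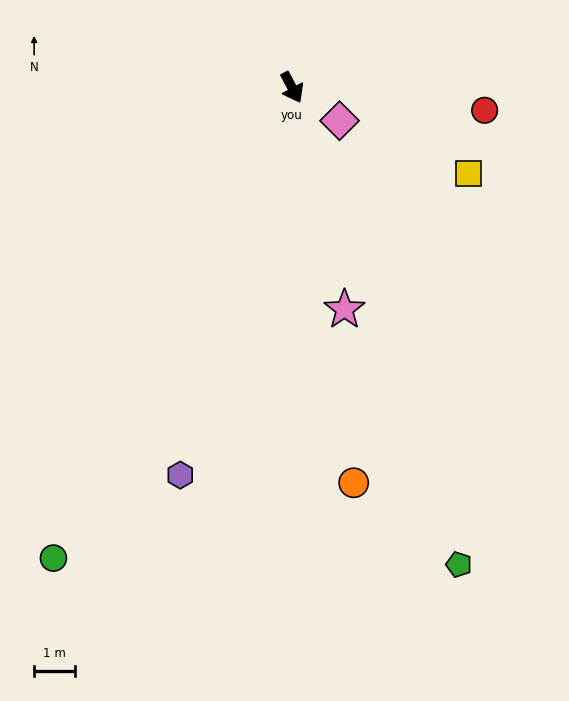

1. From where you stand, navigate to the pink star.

turn right 15°, forward 5.6 m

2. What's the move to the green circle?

turn right 55°, forward 12.9 m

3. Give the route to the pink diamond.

turn left 27°, forward 1.4 m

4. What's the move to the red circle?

turn left 55°, forward 4.7 m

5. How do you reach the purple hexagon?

turn right 44°, forward 9.8 m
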